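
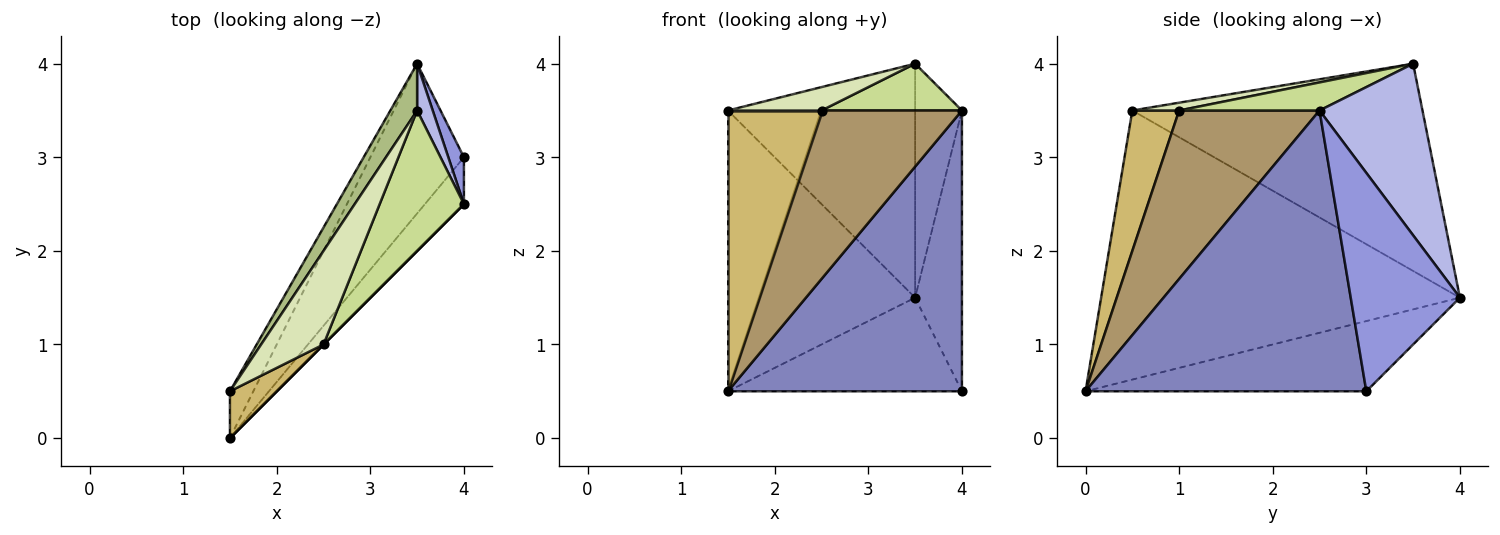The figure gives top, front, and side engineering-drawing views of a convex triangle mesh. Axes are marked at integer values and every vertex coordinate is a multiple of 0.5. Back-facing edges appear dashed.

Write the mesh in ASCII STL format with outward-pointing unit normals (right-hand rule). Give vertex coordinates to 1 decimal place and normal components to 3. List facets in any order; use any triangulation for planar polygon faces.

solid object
 facet normal -0.537 0.447 -0.716
  outer loop
   vertex 3.5 4.0 1.5
   vertex 4.0 3.0 0.5
   vertex 1.5 0.0 0.5
  endloop
 endfacet
 facet normal 0.764 -0.637 -0.106
  outer loop
   vertex 4.0 2.5 3.5
   vertex 1.5 0.0 0.5
   vertex 4.0 3.0 0.5
  endloop
 endfacet
 facet normal 0.917 0.393 0.066
  outer loop
   vertex 4.0 2.5 3.5
   vertex 4.0 3.0 0.5
   vertex 3.5 4.0 1.5
  endloop
 endfacet
 facet normal 0.907 0.412 0.082
  outer loop
   vertex 4.0 2.5 3.5
   vertex 3.5 4.0 1.5
   vertex 3.5 3.5 4.0
  endloop
 endfacet
 facet normal -0.884 0.461 -0.077
  outer loop
   vertex 1.5 0.5 3.5
   vertex 3.5 4.0 1.5
   vertex 1.5 0.0 0.5
  endloop
 endfacet
 facet normal -0.835 0.539 0.108
  outer loop
   vertex 1.5 0.5 3.5
   vertex 3.5 3.5 4.0
   vertex 3.5 4.0 1.5
  endloop
 endfacet
 facet normal 0.302 -0.302 0.905
  outer loop
   vertex 2.5 1.0 3.5
   vertex 4.0 2.5 3.5
   vertex 3.5 3.5 4.0
  endloop
 endfacet
 facet normal 0.120 -0.241 0.963
  outer loop
   vertex 2.5 1.0 3.5
   vertex 3.5 3.5 4.0
   vertex 1.5 0.5 3.5
  endloop
 endfacet
 facet normal 0.707 -0.707 0.000
  outer loop
   vertex 2.5 1.0 3.5
   vertex 1.5 0.0 0.5
   vertex 4.0 2.5 3.5
  endloop
 endfacet
 facet normal 0.442 -0.885 0.147
  outer loop
   vertex 2.5 1.0 3.5
   vertex 1.5 0.5 3.5
   vertex 1.5 0.0 0.5
  endloop
 endfacet
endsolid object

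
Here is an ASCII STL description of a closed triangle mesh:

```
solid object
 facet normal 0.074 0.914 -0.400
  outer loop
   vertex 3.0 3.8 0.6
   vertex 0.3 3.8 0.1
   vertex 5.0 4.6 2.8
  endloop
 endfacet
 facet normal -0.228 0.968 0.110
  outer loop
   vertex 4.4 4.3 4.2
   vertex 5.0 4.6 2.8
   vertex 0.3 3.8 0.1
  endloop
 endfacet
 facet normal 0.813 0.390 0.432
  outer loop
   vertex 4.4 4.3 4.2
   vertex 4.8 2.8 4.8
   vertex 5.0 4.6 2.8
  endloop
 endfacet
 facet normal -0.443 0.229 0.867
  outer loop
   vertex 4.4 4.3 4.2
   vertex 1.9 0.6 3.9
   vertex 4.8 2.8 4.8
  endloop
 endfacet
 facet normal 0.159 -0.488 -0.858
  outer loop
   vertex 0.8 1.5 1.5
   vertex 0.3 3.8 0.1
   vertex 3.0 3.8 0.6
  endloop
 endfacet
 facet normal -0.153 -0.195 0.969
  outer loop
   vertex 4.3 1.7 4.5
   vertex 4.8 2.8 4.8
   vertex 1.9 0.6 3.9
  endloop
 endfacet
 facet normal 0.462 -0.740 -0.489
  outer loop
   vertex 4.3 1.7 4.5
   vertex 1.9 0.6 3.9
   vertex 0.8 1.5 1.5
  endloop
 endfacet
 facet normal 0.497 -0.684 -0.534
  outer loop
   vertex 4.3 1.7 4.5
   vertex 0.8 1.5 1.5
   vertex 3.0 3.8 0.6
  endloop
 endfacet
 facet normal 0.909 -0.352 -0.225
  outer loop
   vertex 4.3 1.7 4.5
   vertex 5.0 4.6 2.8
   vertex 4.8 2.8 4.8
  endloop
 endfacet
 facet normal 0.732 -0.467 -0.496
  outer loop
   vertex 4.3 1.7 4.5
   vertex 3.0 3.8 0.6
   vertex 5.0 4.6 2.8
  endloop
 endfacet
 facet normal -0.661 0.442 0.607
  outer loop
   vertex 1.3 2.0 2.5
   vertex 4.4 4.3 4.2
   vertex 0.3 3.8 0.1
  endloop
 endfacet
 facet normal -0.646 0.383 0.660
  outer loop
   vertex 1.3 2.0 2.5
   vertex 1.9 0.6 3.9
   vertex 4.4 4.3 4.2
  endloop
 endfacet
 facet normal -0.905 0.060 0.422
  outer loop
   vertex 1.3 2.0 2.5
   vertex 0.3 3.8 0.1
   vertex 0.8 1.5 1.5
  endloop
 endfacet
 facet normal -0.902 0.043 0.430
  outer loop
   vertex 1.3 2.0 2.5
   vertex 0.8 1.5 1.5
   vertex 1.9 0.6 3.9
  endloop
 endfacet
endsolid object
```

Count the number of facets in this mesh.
14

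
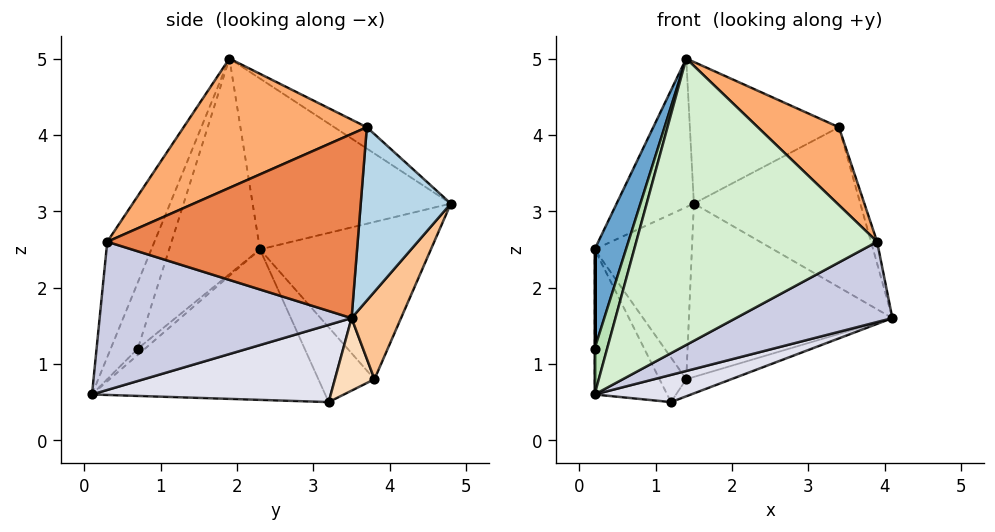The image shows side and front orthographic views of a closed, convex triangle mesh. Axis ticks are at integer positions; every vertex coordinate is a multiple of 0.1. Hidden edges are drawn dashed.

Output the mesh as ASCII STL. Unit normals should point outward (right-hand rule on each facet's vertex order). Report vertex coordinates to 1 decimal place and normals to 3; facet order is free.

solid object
 facet normal -0.877 -0.303 0.373
  outer loop
   vertex 0.2 2.3 2.5
   vertex 0.2 0.7 1.2
   vertex 1.4 1.9 5.0
  endloop
 endfacet
 facet normal -0.832 0.324 0.451
  outer loop
   vertex 0.2 2.3 2.5
   vertex 1.4 1.9 5.0
   vertex 1.5 4.8 3.1
  endloop
 endfacet
 facet normal 0.475 0.878 0.063
  outer loop
   vertex 3.4 3.7 4.1
   vertex 4.1 3.5 1.6
   vertex 1.5 4.8 3.1
  endloop
 endfacet
 facet normal -0.119 0.547 0.829
  outer loop
   vertex 3.4 3.7 4.1
   vertex 1.5 4.8 3.1
   vertex 1.4 1.9 5.0
  endloop
 endfacet
 facet normal 0.963 0.023 0.268
  outer loop
   vertex 3.4 3.7 4.1
   vertex 3.9 0.3 2.6
   vertex 4.1 3.5 1.6
  endloop
 endfacet
 facet normal 0.579 -0.256 0.774
  outer loop
   vertex 3.4 3.7 4.1
   vertex 1.4 1.9 5.0
   vertex 3.9 0.3 2.6
  endloop
 endfacet
 facet normal 0.217 0.892 -0.397
  outer loop
   vertex 1.4 3.8 0.8
   vertex 1.5 4.8 3.1
   vertex 4.1 3.5 1.6
  endloop
 endfacet
 facet normal 0.302 0.344 -0.889
  outer loop
   vertex 1.4 3.8 0.8
   vertex 4.1 3.5 1.6
   vertex 1.2 3.2 0.5
  endloop
 endfacet
 facet normal -0.856 0.487 -0.174
  outer loop
   vertex 1.4 3.8 0.8
   vertex 0.2 2.3 2.5
   vertex 1.5 4.8 3.1
  endloop
 endfacet
 facet normal -0.874 0.416 -0.250
  outer loop
   vertex 1.4 3.8 0.8
   vertex 1.2 3.2 0.5
   vertex 0.2 2.3 2.5
  endloop
 endfacet
 facet normal -0.837 -0.386 0.386
  outer loop
   vertex 0.2 0.1 0.6
   vertex 1.4 1.9 5.0
   vertex 0.2 0.7 1.2
  endloop
 endfacet
 facet normal -0.175 -0.894 0.413
  outer loop
   vertex 0.2 0.1 0.6
   vertex 3.9 0.3 2.6
   vertex 1.4 1.9 5.0
  endloop
 endfacet
 facet normal -1.000 0.000 0.000
  outer loop
   vertex 0.2 0.1 0.6
   vertex 0.2 0.7 1.2
   vertex 0.2 2.3 2.5
  endloop
 endfacet
 facet normal -0.903 0.281 -0.325
  outer loop
   vertex 0.2 0.1 0.6
   vertex 0.2 2.3 2.5
   vertex 1.2 3.2 0.5
  endloop
 endfacet
 facet normal 0.467 -0.290 -0.835
  outer loop
   vertex 0.2 0.1 0.6
   vertex 4.1 3.5 1.6
   vertex 3.9 0.3 2.6
  endloop
 endfacet
 facet normal 0.364 -0.147 -0.920
  outer loop
   vertex 0.2 0.1 0.6
   vertex 1.2 3.2 0.5
   vertex 4.1 3.5 1.6
  endloop
 endfacet
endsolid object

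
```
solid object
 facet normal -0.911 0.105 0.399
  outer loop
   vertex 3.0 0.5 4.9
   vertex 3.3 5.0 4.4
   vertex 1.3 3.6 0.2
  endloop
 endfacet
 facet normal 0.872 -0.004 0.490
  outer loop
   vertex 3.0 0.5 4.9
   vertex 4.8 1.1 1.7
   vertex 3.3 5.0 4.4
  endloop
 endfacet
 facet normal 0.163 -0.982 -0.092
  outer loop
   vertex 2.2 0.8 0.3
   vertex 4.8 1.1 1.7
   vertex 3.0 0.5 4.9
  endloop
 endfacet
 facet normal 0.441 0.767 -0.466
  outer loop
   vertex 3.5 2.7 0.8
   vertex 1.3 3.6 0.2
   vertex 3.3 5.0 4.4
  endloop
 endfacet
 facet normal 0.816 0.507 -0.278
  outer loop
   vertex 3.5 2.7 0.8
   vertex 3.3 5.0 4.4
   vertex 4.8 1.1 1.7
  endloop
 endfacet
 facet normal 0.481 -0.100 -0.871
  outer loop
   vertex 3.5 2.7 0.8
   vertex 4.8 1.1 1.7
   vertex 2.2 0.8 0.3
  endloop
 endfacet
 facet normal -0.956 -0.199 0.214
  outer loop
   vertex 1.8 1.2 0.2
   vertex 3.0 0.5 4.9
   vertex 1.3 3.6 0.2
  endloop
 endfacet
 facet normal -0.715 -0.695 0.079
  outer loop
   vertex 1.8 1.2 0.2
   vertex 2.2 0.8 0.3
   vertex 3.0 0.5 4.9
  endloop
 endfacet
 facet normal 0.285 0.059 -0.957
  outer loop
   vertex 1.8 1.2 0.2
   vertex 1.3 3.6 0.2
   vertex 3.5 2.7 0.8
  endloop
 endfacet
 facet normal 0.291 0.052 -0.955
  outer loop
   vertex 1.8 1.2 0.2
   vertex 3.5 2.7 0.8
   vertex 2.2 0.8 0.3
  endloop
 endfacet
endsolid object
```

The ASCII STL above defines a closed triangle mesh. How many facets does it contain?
10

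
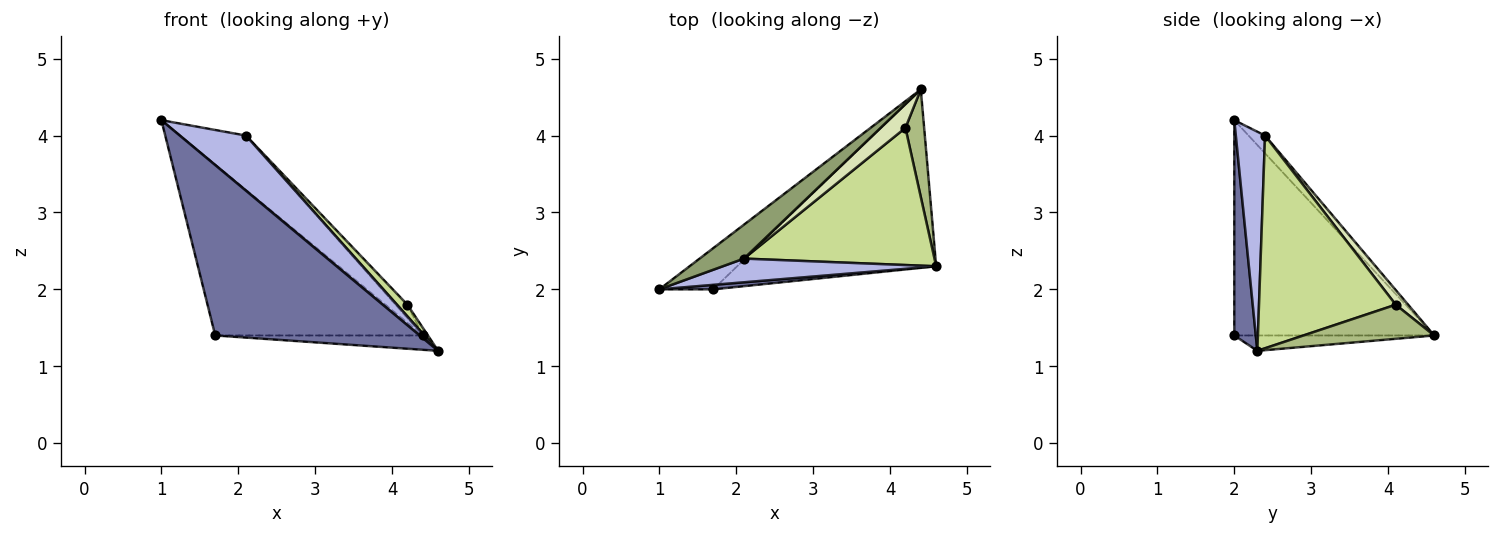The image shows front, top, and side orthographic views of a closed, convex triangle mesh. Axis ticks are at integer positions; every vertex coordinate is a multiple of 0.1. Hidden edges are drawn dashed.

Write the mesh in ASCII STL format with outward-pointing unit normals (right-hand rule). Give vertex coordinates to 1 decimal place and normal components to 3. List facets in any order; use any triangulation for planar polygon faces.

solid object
 facet normal 0.105 -0.994 0.026
  outer loop
   vertex 1.7 2.0 1.4
   vertex 4.6 2.3 1.2
   vertex 1.0 2.0 4.2
  endloop
 endfacet
 facet normal -0.683 0.710 -0.171
  outer loop
   vertex 1.7 2.0 1.4
   vertex 1.0 2.0 4.2
   vertex 4.4 4.6 1.4
  endloop
 endfacet
 facet normal -0.077 0.080 -0.994
  outer loop
   vertex 1.7 2.0 1.4
   vertex 4.4 4.6 1.4
   vertex 4.6 2.3 1.2
  endloop
 endfacet
 facet normal 0.376 -0.851 0.366
  outer loop
   vertex 2.1 2.4 4.0
   vertex 1.0 2.0 4.2
   vertex 4.6 2.3 1.2
  endloop
 endfacet
 facet normal -0.207 0.830 0.518
  outer loop
   vertex 2.1 2.4 4.0
   vertex 4.4 4.6 1.4
   vertex 1.0 2.0 4.2
  endloop
 endfacet
 facet normal 0.876 0.034 0.481
  outer loop
   vertex 4.2 4.1 1.8
   vertex 4.6 2.3 1.2
   vertex 4.4 4.6 1.4
  endloop
 endfacet
 facet normal 0.744 -0.057 0.666
  outer loop
   vertex 4.2 4.1 1.8
   vertex 2.1 2.4 4.0
   vertex 4.6 2.3 1.2
  endloop
 endfacet
 facet normal 0.458 0.436 0.774
  outer loop
   vertex 4.2 4.1 1.8
   vertex 4.4 4.6 1.4
   vertex 2.1 2.4 4.0
  endloop
 endfacet
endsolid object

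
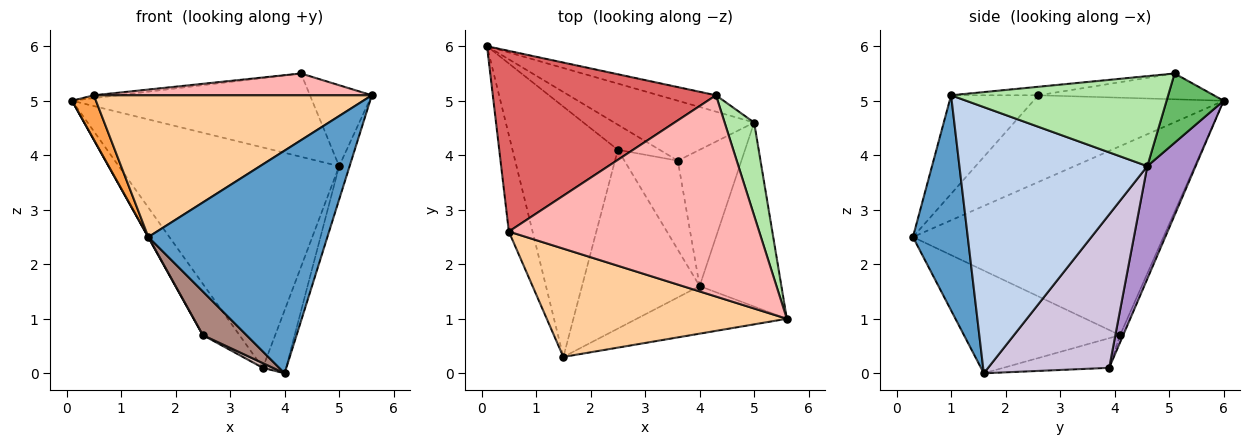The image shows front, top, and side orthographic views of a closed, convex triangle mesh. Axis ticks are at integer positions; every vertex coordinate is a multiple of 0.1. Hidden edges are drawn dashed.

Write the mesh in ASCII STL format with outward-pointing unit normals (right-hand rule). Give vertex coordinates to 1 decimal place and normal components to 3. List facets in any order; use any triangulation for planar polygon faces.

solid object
 facet normal 0.287 -0.937 -0.200
  outer loop
   vertex 4.0 1.6 0.0
   vertex 5.6 1.0 5.1
   vertex 1.5 0.3 2.5
  endloop
 endfacet
 facet normal 0.955 0.053 -0.293
  outer loop
   vertex 5.0 4.6 3.8
   vertex 5.6 1.0 5.1
   vertex 4.0 1.6 0.0
  endloop
 endfacet
 facet normal -0.958 -0.120 -0.262
  outer loop
   vertex 0.5 2.6 5.1
   vertex 0.1 6.0 5.0
   vertex 1.5 0.3 2.5
  endloop
 endfacet
 facet normal -0.242 -0.771 0.589
  outer loop
   vertex 0.5 2.6 5.1
   vertex 1.5 0.3 2.5
   vertex 5.6 1.0 5.1
  endloop
 endfacet
 facet normal 0.227 0.956 -0.188
  outer loop
   vertex 4.3 5.1 5.5
   vertex 5.0 4.6 3.8
   vertex 0.1 6.0 5.0
  endloop
 endfacet
 facet normal 0.917 0.261 0.301
  outer loop
   vertex 4.3 5.1 5.5
   vertex 5.6 1.0 5.1
   vertex 5.0 4.6 3.8
  endloop
 endfacet
 facet normal -0.115 0.016 0.993
  outer loop
   vertex 4.3 5.1 5.5
   vertex 0.1 6.0 5.0
   vertex 0.5 2.6 5.1
  endloop
 endfacet
 facet normal -0.034 -0.108 0.994
  outer loop
   vertex 4.3 5.1 5.5
   vertex 0.5 2.6 5.1
   vertex 5.6 1.0 5.1
  endloop
 endfacet
 facet normal 0.207 0.944 -0.257
  outer loop
   vertex 3.6 3.9 0.1
   vertex 0.1 6.0 5.0
   vertex 5.0 4.6 3.8
  endloop
 endfacet
 facet normal 0.910 0.175 -0.377
  outer loop
   vertex 3.6 3.9 0.1
   vertex 5.0 4.6 3.8
   vertex 4.0 1.6 0.0
  endloop
 endfacet
 facet normal -0.647 -0.181 -0.741
  outer loop
   vertex 2.5 4.1 0.7
   vertex 4.0 1.6 0.0
   vertex 1.5 0.3 2.5
  endloop
 endfacet
 facet normal -0.485 -0.046 -0.873
  outer loop
   vertex 2.5 4.1 0.7
   vertex 3.6 3.9 0.1
   vertex 4.0 1.6 0.0
  endloop
 endfacet
 facet normal -0.873 -0.001 -0.487
  outer loop
   vertex 2.5 4.1 0.7
   vertex 1.5 0.3 2.5
   vertex 0.1 6.0 5.0
  endloop
 endfacet
 facet normal -0.076 0.896 -0.438
  outer loop
   vertex 2.5 4.1 0.7
   vertex 0.1 6.0 5.0
   vertex 3.6 3.9 0.1
  endloop
 endfacet
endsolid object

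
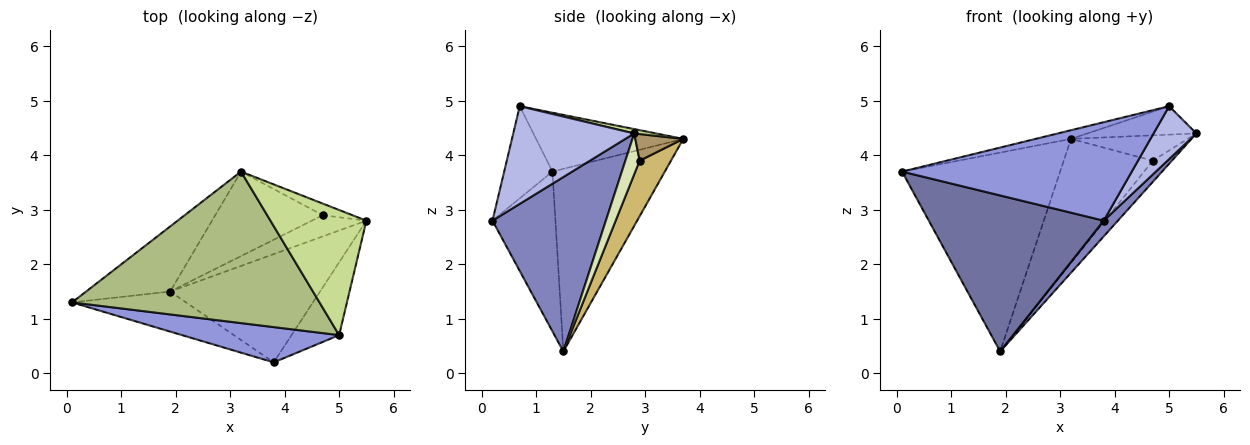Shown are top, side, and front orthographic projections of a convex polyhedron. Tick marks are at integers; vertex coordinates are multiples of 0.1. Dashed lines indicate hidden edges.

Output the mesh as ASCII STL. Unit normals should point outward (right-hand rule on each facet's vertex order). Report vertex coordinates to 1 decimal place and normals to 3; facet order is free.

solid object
 facet normal -0.329 -0.915 -0.235
  outer loop
   vertex 1.9 1.5 0.4
   vertex 3.8 0.2 2.8
   vertex 0.1 1.3 3.7
  endloop
 endfacet
 facet normal 0.755 -0.094 -0.649
  outer loop
   vertex 1.9 1.5 0.4
   vertex 5.5 2.8 4.4
   vertex 3.8 0.2 2.8
  endloop
 endfacet
 facet normal -0.194 -0.924 0.331
  outer loop
   vertex 5.0 0.7 4.9
   vertex 0.1 1.3 3.7
   vertex 3.8 0.2 2.8
  endloop
 endfacet
 facet normal 0.857 -0.303 -0.417
  outer loop
   vertex 5.0 0.7 4.9
   vertex 3.8 0.2 2.8
   vertex 5.5 2.8 4.4
  endloop
 endfacet
 facet normal -0.560 0.788 -0.258
  outer loop
   vertex 3.2 3.7 4.3
   vertex 1.9 1.5 0.4
   vertex 0.1 1.3 3.7
  endloop
 endfacet
 facet normal -0.231 0.056 0.971
  outer loop
   vertex 3.2 3.7 4.3
   vertex 0.1 1.3 3.7
   vertex 5.0 0.7 4.9
  endloop
 endfacet
 facet normal 0.044 0.221 0.974
  outer loop
   vertex 3.2 3.7 4.3
   vertex 5.0 0.7 4.9
   vertex 5.5 2.8 4.4
  endloop
 endfacet
 facet normal 0.469 0.625 -0.625
  outer loop
   vertex 4.7 2.9 3.9
   vertex 5.5 2.8 4.4
   vertex 1.9 1.5 0.4
  endloop
 endfacet
 facet normal 0.350 0.852 -0.390
  outer loop
   vertex 4.7 2.9 3.9
   vertex 3.2 3.7 4.3
   vertex 5.5 2.8 4.4
  endloop
 endfacet
 facet normal 0.279 0.794 -0.541
  outer loop
   vertex 4.7 2.9 3.9
   vertex 1.9 1.5 0.4
   vertex 3.2 3.7 4.3
  endloop
 endfacet
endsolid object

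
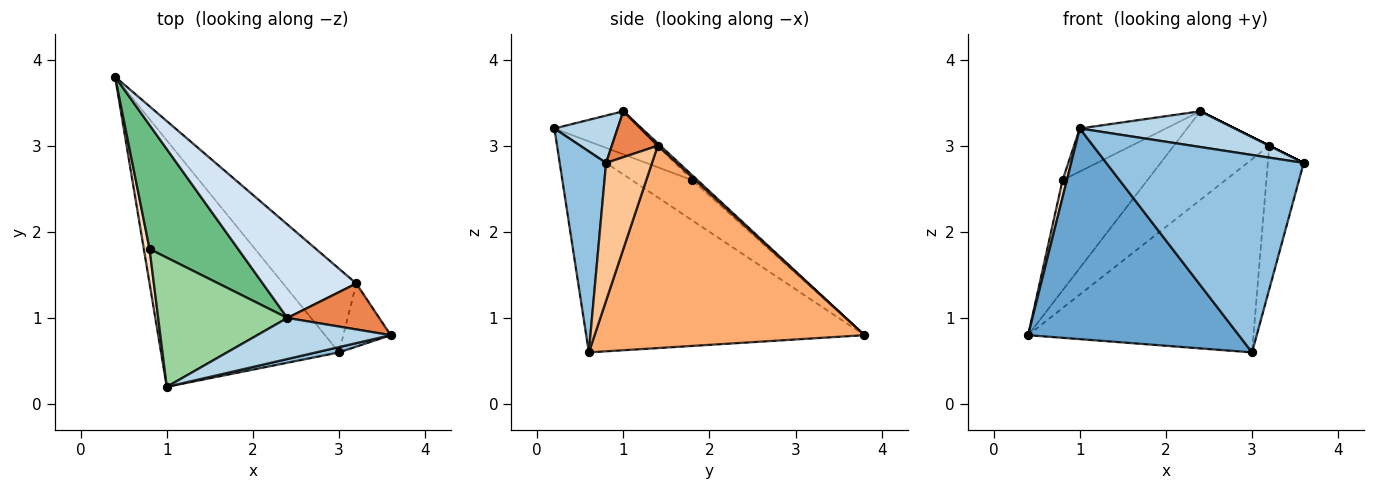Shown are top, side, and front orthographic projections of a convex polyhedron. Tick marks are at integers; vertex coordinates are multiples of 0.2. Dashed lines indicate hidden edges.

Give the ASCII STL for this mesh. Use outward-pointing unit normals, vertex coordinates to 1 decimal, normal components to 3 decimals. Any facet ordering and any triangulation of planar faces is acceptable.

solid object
 facet normal -0.651 -0.493 -0.577
  outer loop
   vertex 3.0 0.6 0.6
   vertex 1.0 0.2 3.2
   vertex 0.4 3.8 0.8
  endloop
 endfacet
 facet normal 0.229 -0.973 0.026
  outer loop
   vertex 3.0 0.6 0.6
   vertex 3.6 0.8 2.8
   vertex 1.0 0.2 3.2
  endloop
 endfacet
 facet normal 0.258 -0.634 0.728
  outer loop
   vertex 2.4 1.0 3.4
   vertex 1.0 0.2 3.2
   vertex 3.6 0.8 2.8
  endloop
 endfacet
 facet normal 0.019 0.688 0.726
  outer loop
   vertex 3.2 1.4 3.0
   vertex 0.4 3.8 0.8
   vertex 2.4 1.0 3.4
  endloop
 endfacet
 facet normal 0.447 0.000 0.894
  outer loop
   vertex 3.2 1.4 3.0
   vertex 2.4 1.0 3.4
   vertex 3.6 0.8 2.8
  endloop
 endfacet
 facet normal 0.740 0.618 -0.268
  outer loop
   vertex 3.2 1.4 3.0
   vertex 3.0 0.6 0.6
   vertex 0.4 3.8 0.8
  endloop
 endfacet
 facet normal 0.761 0.594 -0.261
  outer loop
   vertex 3.2 1.4 3.0
   vertex 3.6 0.8 2.8
   vertex 3.0 0.6 0.6
  endloop
 endfacet
 facet normal -0.987 -0.071 0.141
  outer loop
   vertex 0.8 1.8 2.6
   vertex 0.4 3.8 0.8
   vertex 1.0 0.2 3.2
  endloop
 endfacet
 facet normal -0.041 0.664 0.747
  outer loop
   vertex 0.8 1.8 2.6
   vertex 2.4 1.0 3.4
   vertex 0.4 3.8 0.8
  endloop
 endfacet
 facet normal -0.302 0.302 0.905
  outer loop
   vertex 0.8 1.8 2.6
   vertex 1.0 0.2 3.2
   vertex 2.4 1.0 3.4
  endloop
 endfacet
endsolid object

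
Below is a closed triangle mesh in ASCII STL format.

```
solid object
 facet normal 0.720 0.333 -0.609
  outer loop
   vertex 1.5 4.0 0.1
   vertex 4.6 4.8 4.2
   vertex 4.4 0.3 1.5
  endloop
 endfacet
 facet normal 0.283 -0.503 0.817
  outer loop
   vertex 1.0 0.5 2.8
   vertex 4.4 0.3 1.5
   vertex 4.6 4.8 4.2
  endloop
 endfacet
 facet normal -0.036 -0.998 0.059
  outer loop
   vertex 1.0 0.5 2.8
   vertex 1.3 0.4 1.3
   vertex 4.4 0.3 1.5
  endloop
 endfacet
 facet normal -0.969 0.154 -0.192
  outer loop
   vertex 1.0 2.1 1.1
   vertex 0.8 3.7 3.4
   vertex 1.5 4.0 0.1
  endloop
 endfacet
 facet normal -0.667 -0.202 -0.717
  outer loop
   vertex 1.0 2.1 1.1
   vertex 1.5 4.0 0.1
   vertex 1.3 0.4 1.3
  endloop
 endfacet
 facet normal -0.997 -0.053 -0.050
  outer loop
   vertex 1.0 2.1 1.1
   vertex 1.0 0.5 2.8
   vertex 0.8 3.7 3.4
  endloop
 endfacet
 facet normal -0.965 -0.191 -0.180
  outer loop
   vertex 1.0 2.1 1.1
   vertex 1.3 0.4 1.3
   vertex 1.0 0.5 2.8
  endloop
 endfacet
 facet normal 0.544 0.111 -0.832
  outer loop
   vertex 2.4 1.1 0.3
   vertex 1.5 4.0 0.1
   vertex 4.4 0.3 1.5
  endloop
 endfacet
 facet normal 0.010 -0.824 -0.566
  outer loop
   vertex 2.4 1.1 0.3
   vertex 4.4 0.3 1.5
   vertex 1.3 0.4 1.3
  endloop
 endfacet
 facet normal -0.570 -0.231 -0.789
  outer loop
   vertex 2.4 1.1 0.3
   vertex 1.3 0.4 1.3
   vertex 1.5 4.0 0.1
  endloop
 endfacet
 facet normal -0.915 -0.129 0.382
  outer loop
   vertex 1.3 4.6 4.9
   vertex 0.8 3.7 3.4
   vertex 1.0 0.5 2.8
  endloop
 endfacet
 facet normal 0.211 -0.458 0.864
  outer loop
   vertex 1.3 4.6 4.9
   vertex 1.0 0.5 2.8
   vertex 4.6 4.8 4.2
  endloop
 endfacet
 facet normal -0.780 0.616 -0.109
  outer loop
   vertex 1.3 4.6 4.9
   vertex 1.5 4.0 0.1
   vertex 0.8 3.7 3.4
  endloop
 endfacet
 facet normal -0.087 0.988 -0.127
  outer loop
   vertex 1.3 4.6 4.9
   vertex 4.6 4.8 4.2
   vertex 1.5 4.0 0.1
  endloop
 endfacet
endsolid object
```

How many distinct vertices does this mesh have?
9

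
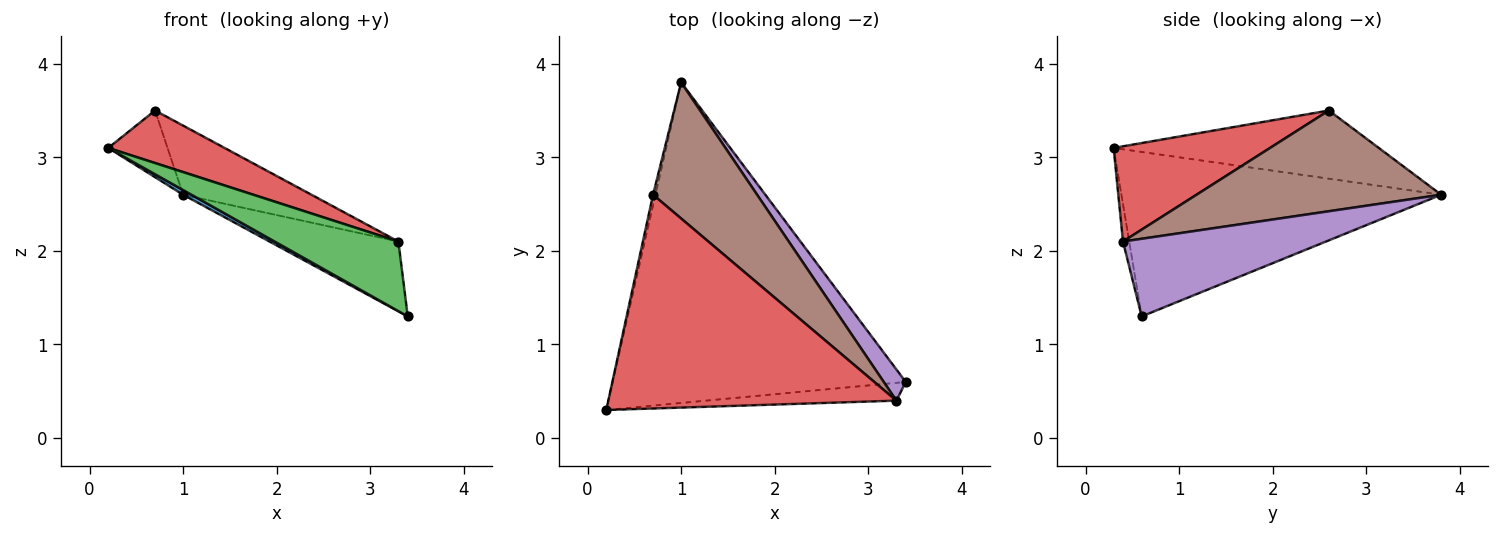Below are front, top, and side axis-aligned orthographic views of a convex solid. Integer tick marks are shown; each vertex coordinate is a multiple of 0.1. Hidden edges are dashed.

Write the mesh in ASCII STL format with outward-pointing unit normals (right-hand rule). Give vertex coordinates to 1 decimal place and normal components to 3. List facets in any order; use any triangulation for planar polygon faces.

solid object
 facet normal -0.489 -0.013 -0.872
  outer loop
   vertex 1.0 3.8 2.6
   vertex 3.4 0.6 1.3
   vertex 0.2 0.3 3.1
  endloop
 endfacet
 facet normal -0.975 0.218 -0.034
  outer loop
   vertex 0.7 2.6 3.5
   vertex 1.0 3.8 2.6
   vertex 0.2 0.3 3.1
  endloop
 endfacet
 facet normal -0.049 -0.968 -0.248
  outer loop
   vertex 3.3 0.4 2.1
   vertex 0.2 0.3 3.1
   vertex 3.4 0.6 1.3
  endloop
 endfacet
 facet normal 0.306 -0.227 0.925
  outer loop
   vertex 3.3 0.4 2.1
   vertex 0.7 2.6 3.5
   vertex 0.2 0.3 3.1
  endloop
 endfacet
 facet normal 0.821 0.521 0.233
  outer loop
   vertex 3.3 0.4 2.1
   vertex 3.4 0.6 1.3
   vertex 1.0 3.8 2.6
  endloop
 endfacet
 facet normal 0.653 0.343 0.675
  outer loop
   vertex 3.3 0.4 2.1
   vertex 1.0 3.8 2.6
   vertex 0.7 2.6 3.5
  endloop
 endfacet
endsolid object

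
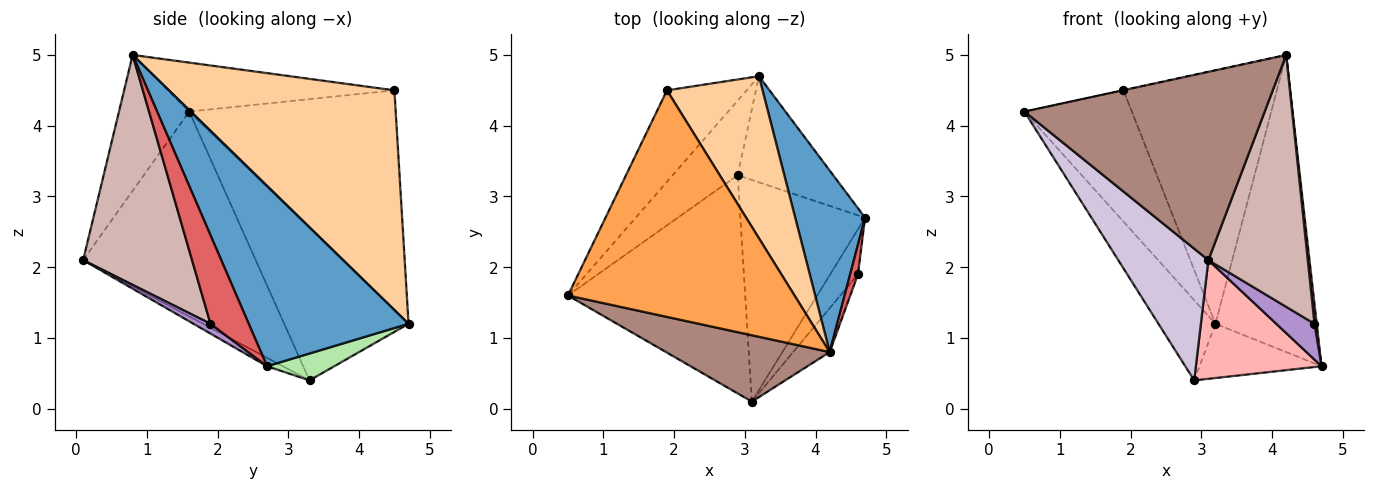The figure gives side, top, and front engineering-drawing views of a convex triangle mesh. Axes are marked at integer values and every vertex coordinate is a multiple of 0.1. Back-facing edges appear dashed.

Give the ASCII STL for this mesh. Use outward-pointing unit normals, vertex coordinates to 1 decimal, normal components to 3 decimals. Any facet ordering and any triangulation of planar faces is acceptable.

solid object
 facet normal 0.803 0.509 0.311
  outer loop
   vertex 4.2 0.8 5.0
   vertex 4.7 2.7 0.6
   vertex 3.2 4.7 1.2
  endloop
 endfacet
 facet normal -0.845 0.439 -0.306
  outer loop
   vertex 1.9 4.5 4.5
   vertex 3.2 4.7 1.2
   vertex 0.5 1.6 4.2
  endloop
 endfacet
 facet normal -0.211 0.001 0.977
  outer loop
   vertex 1.9 4.5 4.5
   vertex 0.5 1.6 4.2
   vertex 4.2 0.8 5.0
  endloop
 endfacet
 facet normal 0.778 0.529 0.339
  outer loop
   vertex 1.9 4.5 4.5
   vertex 4.2 0.8 5.0
   vertex 3.2 4.7 1.2
  endloop
 endfacet
 facet normal -0.848 0.388 -0.362
  outer loop
   vertex 2.9 3.3 0.4
   vertex 0.5 1.6 4.2
   vertex 3.2 4.7 1.2
  endloop
 endfacet
 facet normal 0.243 0.441 -0.864
  outer loop
   vertex 2.9 3.3 0.4
   vertex 3.2 4.7 1.2
   vertex 4.7 2.7 0.6
  endloop
 endfacet
 facet normal 0.994 -0.058 0.088
  outer loop
   vertex 4.6 1.9 1.2
   vertex 4.7 2.7 0.6
   vertex 4.2 0.8 5.0
  endloop
 endfacet
 facet normal -0.059 -0.471 -0.880
  outer loop
   vertex 3.1 0.1 2.1
   vertex 2.9 3.3 0.4
   vertex 4.7 2.7 0.6
  endloop
 endfacet
 facet normal 0.266 -0.599 -0.755
  outer loop
   vertex 3.1 0.1 2.1
   vertex 4.7 2.7 0.6
   vertex 4.6 1.9 1.2
  endloop
 endfacet
 facet normal -0.703 -0.367 -0.609
  outer loop
   vertex 3.1 0.1 2.1
   vertex 0.5 1.6 4.2
   vertex 2.9 3.3 0.4
  endloop
 endfacet
 facet normal -0.266 -0.909 0.320
  outer loop
   vertex 3.1 0.1 2.1
   vertex 4.2 0.8 5.0
   vertex 0.5 1.6 4.2
  endloop
 endfacet
 facet normal 0.734 -0.670 -0.117
  outer loop
   vertex 3.1 0.1 2.1
   vertex 4.6 1.9 1.2
   vertex 4.2 0.8 5.0
  endloop
 endfacet
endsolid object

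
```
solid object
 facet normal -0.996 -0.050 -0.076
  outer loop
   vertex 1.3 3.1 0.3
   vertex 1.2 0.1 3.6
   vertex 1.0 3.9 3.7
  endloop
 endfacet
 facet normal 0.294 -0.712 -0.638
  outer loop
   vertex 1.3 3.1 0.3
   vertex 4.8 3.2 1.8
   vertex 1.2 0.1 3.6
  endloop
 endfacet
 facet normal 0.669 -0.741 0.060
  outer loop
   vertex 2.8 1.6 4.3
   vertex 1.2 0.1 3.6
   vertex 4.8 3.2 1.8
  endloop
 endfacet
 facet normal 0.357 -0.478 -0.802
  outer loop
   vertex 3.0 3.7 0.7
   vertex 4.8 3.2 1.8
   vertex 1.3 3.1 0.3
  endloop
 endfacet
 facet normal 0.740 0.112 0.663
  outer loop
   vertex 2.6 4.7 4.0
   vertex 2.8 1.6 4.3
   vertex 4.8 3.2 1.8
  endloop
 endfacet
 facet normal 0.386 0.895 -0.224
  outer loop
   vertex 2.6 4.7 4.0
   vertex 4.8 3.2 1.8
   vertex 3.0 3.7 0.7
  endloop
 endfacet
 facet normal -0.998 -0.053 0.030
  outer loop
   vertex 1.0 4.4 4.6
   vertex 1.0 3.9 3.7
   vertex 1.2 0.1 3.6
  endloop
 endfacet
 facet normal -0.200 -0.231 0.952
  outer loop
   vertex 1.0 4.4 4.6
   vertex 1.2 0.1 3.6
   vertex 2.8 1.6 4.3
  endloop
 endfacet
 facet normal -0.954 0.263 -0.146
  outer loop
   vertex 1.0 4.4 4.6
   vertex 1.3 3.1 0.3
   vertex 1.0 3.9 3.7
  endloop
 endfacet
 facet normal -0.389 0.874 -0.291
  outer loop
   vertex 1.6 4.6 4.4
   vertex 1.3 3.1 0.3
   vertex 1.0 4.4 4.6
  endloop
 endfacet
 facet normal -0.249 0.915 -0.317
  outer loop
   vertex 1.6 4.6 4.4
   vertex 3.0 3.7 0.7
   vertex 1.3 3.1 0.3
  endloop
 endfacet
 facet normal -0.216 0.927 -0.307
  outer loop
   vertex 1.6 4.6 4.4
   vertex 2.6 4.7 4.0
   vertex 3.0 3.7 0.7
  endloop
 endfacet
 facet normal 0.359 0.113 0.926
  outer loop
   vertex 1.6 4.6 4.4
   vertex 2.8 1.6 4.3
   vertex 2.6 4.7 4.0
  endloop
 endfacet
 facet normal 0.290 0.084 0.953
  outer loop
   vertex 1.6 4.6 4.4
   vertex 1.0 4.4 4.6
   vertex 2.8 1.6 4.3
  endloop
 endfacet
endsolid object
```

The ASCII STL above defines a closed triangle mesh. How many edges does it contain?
21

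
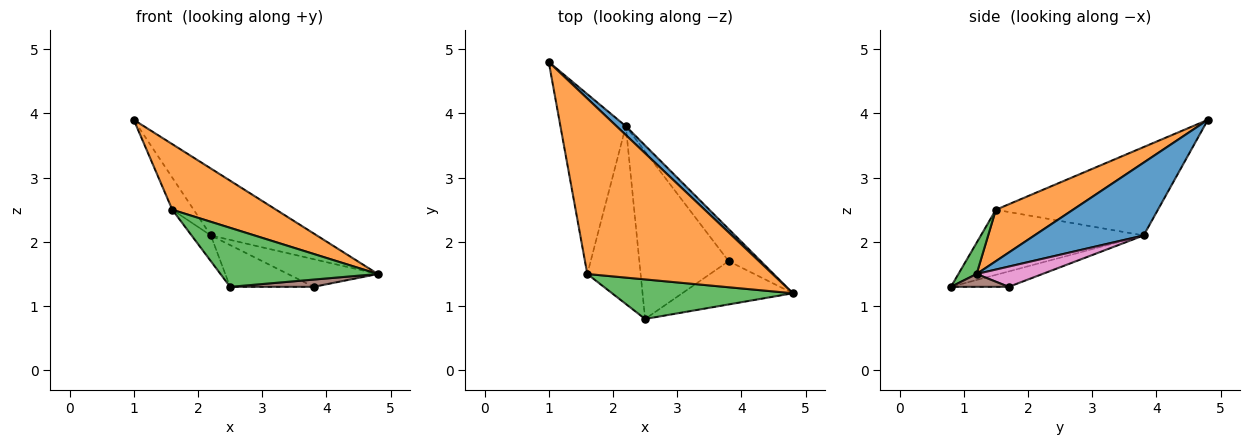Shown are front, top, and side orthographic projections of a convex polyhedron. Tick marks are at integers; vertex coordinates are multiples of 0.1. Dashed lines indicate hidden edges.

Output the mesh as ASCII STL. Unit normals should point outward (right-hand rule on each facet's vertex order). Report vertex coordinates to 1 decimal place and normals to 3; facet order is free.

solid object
 facet normal 0.715 0.694 0.091
  outer loop
   vertex 2.2 3.8 2.1
   vertex 1.0 4.8 3.9
   vertex 4.8 1.2 1.5
  endloop
 endfacet
 facet normal 0.252 -0.339 0.907
  outer loop
   vertex 1.6 1.5 2.5
   vertex 4.8 1.2 1.5
   vertex 1.0 4.8 3.9
  endloop
 endfacet
 facet normal 0.096 -0.827 0.554
  outer loop
   vertex 1.6 1.5 2.5
   vertex 2.5 0.8 1.3
   vertex 4.8 1.2 1.5
  endloop
 endfacet
 facet normal -0.799 0.106 -0.592
  outer loop
   vertex 1.6 1.5 2.5
   vertex 1.0 4.8 3.9
   vertex 2.2 3.8 2.1
  endloop
 endfacet
 facet normal -0.770 0.091 -0.631
  outer loop
   vertex 1.6 1.5 2.5
   vertex 2.2 3.8 2.1
   vertex 2.5 0.8 1.3
  endloop
 endfacet
 facet normal 0.114 -0.164 -0.980
  outer loop
   vertex 3.8 1.7 1.3
   vertex 4.8 1.2 1.5
   vertex 2.5 0.8 1.3
  endloop
 endfacet
 facet normal 0.431 0.589 -0.684
  outer loop
   vertex 3.8 1.7 1.3
   vertex 2.2 3.8 2.1
   vertex 4.8 1.2 1.5
  endloop
 endfacet
 facet normal -0.165 0.239 -0.957
  outer loop
   vertex 3.8 1.7 1.3
   vertex 2.5 0.8 1.3
   vertex 2.2 3.8 2.1
  endloop
 endfacet
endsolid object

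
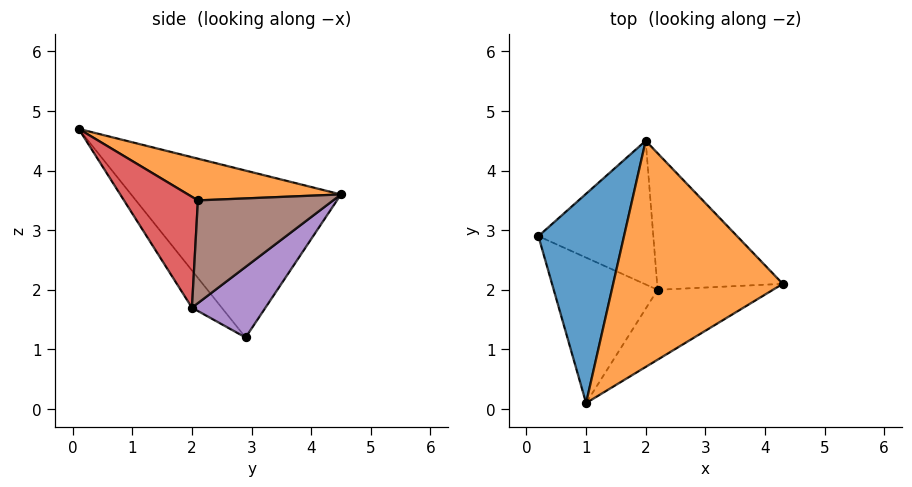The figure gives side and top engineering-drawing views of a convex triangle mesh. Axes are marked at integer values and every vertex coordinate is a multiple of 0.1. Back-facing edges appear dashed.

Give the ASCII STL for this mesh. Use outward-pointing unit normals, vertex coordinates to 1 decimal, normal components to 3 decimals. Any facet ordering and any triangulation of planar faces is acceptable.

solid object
 facet normal -0.848 0.302 0.435
  outer loop
   vertex 2.0 4.5 3.6
   vertex 0.2 2.9 1.2
   vertex 1.0 0.1 4.7
  endloop
 endfacet
 facet normal 0.235 0.185 0.954
  outer loop
   vertex 2.0 4.5 3.6
   vertex 1.0 0.1 4.7
   vertex 4.3 2.1 3.5
  endloop
 endfacet
 facet normal -0.209 -0.786 -0.581
  outer loop
   vertex 2.2 2.0 1.7
   vertex 1.0 0.1 4.7
   vertex 0.2 2.9 1.2
  endloop
 endfacet
 facet normal 0.371 -0.844 -0.386
  outer loop
   vertex 2.2 2.0 1.7
   vertex 4.3 2.1 3.5
   vertex 1.0 0.1 4.7
  endloop
 endfacet
 facet normal 0.431 0.568 -0.702
  outer loop
   vertex 2.2 2.0 1.7
   vertex 0.2 2.9 1.2
   vertex 2.0 4.5 3.6
  endloop
 endfacet
 facet normal 0.533 0.538 -0.652
  outer loop
   vertex 2.2 2.0 1.7
   vertex 2.0 4.5 3.6
   vertex 4.3 2.1 3.5
  endloop
 endfacet
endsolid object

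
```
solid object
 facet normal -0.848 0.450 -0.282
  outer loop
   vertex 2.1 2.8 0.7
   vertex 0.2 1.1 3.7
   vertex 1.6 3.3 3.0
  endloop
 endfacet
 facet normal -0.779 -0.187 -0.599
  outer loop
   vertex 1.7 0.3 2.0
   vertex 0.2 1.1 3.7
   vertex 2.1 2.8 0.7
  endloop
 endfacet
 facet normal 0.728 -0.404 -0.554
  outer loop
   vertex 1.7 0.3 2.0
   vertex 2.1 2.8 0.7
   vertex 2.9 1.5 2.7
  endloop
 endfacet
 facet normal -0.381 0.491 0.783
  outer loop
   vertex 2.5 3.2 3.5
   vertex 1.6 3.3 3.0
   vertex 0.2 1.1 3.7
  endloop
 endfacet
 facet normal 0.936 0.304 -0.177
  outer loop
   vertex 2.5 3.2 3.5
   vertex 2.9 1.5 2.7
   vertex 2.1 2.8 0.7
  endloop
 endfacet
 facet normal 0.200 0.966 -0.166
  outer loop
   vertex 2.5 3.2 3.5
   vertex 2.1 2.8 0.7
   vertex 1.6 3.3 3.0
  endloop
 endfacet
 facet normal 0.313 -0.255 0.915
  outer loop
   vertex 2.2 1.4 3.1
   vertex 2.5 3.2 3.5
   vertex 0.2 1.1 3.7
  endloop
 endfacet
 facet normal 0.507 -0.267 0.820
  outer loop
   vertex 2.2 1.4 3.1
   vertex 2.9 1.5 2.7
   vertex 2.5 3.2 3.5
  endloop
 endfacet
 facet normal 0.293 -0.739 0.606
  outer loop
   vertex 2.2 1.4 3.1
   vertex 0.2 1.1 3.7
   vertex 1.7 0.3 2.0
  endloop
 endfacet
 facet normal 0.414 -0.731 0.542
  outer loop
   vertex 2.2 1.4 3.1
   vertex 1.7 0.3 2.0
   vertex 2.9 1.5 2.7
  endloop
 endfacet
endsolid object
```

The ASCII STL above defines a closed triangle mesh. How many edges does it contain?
15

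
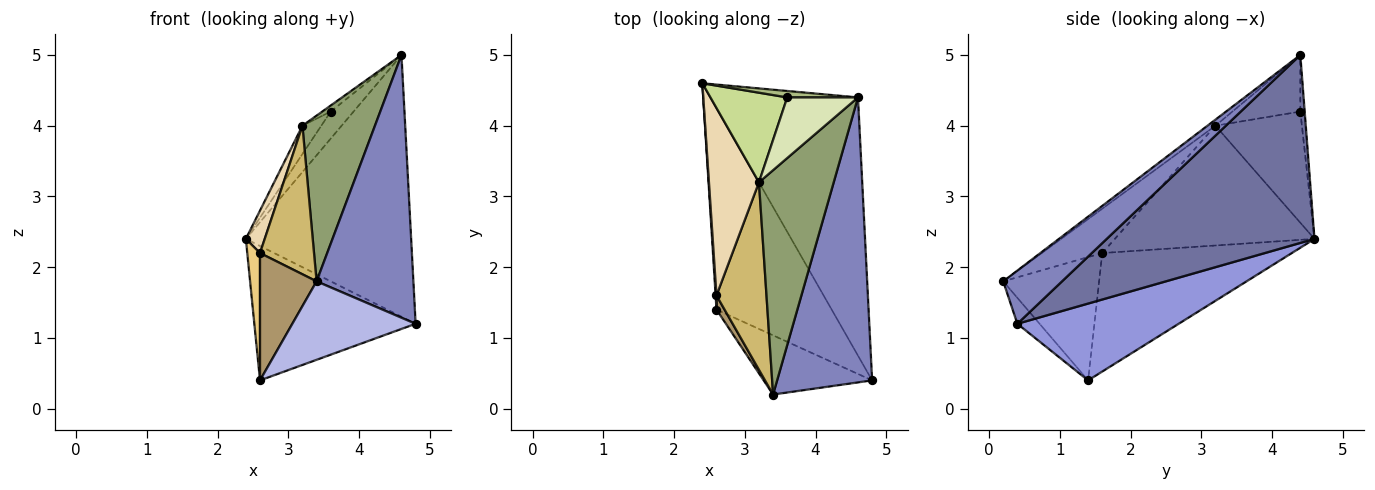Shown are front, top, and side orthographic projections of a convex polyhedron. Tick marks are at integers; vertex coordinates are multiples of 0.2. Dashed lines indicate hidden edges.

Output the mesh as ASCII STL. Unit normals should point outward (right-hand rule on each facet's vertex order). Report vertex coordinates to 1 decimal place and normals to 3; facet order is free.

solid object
 facet normal 0.667 0.531 -0.523
  outer loop
   vertex 4.6 4.4 5.0
   vertex 4.8 0.4 1.2
   vertex 2.4 4.6 2.4
  endloop
 endfacet
 facet normal 0.381 -0.627 0.680
  outer loop
   vertex 3.4 0.2 1.8
   vertex 4.8 0.4 1.2
   vertex 4.6 4.4 5.0
  endloop
 endfacet
 facet normal 0.485 0.485 -0.728
  outer loop
   vertex 2.6 1.4 0.4
   vertex 2.4 4.6 2.4
   vertex 4.8 0.4 1.2
  endloop
 endfacet
 facet normal -0.143 -0.790 -0.596
  outer loop
   vertex 2.6 1.4 0.4
   vertex 4.8 0.4 1.2
   vertex 3.4 0.2 1.8
  endloop
 endfacet
 facet normal -0.065 -0.593 0.803
  outer loop
   vertex 3.2 3.2 4.0
   vertex 3.4 0.2 1.8
   vertex 4.6 4.4 5.0
  endloop
 endfacet
 facet normal -0.182 0.957 0.228
  outer loop
   vertex 3.6 4.4 4.2
   vertex 4.6 4.4 5.0
   vertex 2.4 4.6 2.4
  endloop
 endfacet
 facet normal -0.810 0.177 0.559
  outer loop
   vertex 3.6 4.4 4.2
   vertex 2.4 4.6 2.4
   vertex 3.2 3.2 4.0
  endloop
 endfacet
 facet normal -0.623 0.078 0.778
  outer loop
   vertex 3.6 4.4 4.2
   vertex 3.2 3.2 4.0
   vertex 4.6 4.4 5.0
  endloop
 endfacet
 facet normal -0.860 -0.507 0.056
  outer loop
   vertex 2.6 1.6 2.2
   vertex 2.6 1.4 0.4
   vertex 3.4 0.2 1.8
  endloop
 endfacet
 facet normal -0.571 -0.510 0.644
  outer loop
   vertex 2.6 1.6 2.2
   vertex 3.4 0.2 1.8
   vertex 3.2 3.2 4.0
  endloop
 endfacet
 facet normal -0.998 -0.067 0.007
  outer loop
   vertex 2.6 1.6 2.2
   vertex 2.4 4.6 2.4
   vertex 2.6 1.4 0.4
  endloop
 endfacet
 facet normal -0.919 -0.087 0.384
  outer loop
   vertex 2.6 1.6 2.2
   vertex 3.2 3.2 4.0
   vertex 2.4 4.6 2.4
  endloop
 endfacet
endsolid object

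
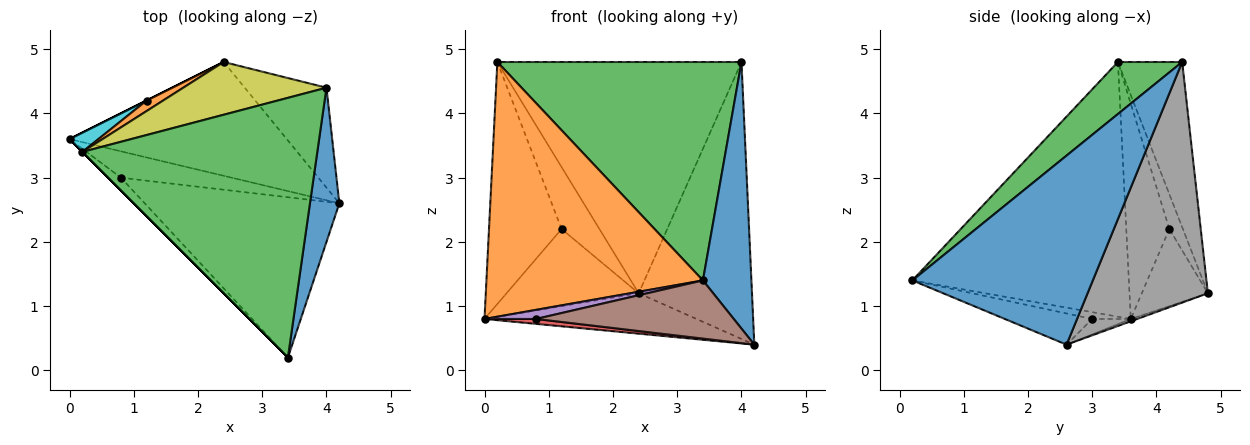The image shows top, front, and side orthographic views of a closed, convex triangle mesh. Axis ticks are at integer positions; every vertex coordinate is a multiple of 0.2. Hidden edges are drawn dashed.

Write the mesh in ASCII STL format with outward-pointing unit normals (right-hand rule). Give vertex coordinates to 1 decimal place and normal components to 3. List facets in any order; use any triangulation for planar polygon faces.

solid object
 facet normal 0.955 -0.257 0.148
  outer loop
   vertex 4.0 4.4 4.8
   vertex 3.4 0.2 1.4
   vertex 4.2 2.6 0.4
  endloop
 endfacet
 facet normal -0.707 -0.707 0.000
  outer loop
   vertex 0.2 3.4 4.8
   vertex 0.0 3.6 0.8
   vertex 3.4 0.2 1.4
  endloop
 endfacet
 facet normal 0.167 -0.635 0.755
  outer loop
   vertex 0.2 3.4 4.8
   vertex 3.4 0.2 1.4
   vertex 4.0 4.4 4.8
  endloop
 endfacet
 facet normal -0.136 -0.181 -0.974
  outer loop
   vertex 0.8 3.0 0.8
   vertex 0.0 3.6 0.8
   vertex 4.2 2.6 0.4
  endloop
 endfacet
 facet normal -0.397 -0.529 -0.750
  outer loop
   vertex 0.8 3.0 0.8
   vertex 3.4 0.2 1.4
   vertex 0.0 3.6 0.8
  endloop
 endfacet
 facet normal -0.149 -0.338 -0.929
  outer loop
   vertex 0.8 3.0 0.8
   vertex 4.2 2.6 0.4
   vertex 3.4 0.2 1.4
  endloop
 endfacet
 facet normal -0.010 0.334 -0.942
  outer loop
   vertex 2.4 4.8 1.2
   vertex 4.2 2.6 0.4
   vertex 0.0 3.6 0.8
  endloop
 endfacet
 facet normal 0.707 0.666 -0.240
  outer loop
   vertex 2.4 4.8 1.2
   vertex 4.0 4.4 4.8
   vertex 4.2 2.6 0.4
  endloop
 endfacet
 facet normal -0.249 0.944 0.215
  outer loop
   vertex 2.4 4.8 1.2
   vertex 0.2 3.4 4.8
   vertex 4.0 4.4 4.8
  endloop
 endfacet
 facet normal -0.509 0.858 0.068
  outer loop
   vertex 1.2 4.2 2.2
   vertex 0.0 3.6 0.8
   vertex 0.2 3.4 4.8
  endloop
 endfacet
 facet normal -0.447 0.894 0.000
  outer loop
   vertex 1.2 4.2 2.2
   vertex 2.4 4.8 1.2
   vertex 0.0 3.6 0.8
  endloop
 endfacet
 facet normal -0.333 0.930 0.158
  outer loop
   vertex 1.2 4.2 2.2
   vertex 0.2 3.4 4.8
   vertex 2.4 4.8 1.2
  endloop
 endfacet
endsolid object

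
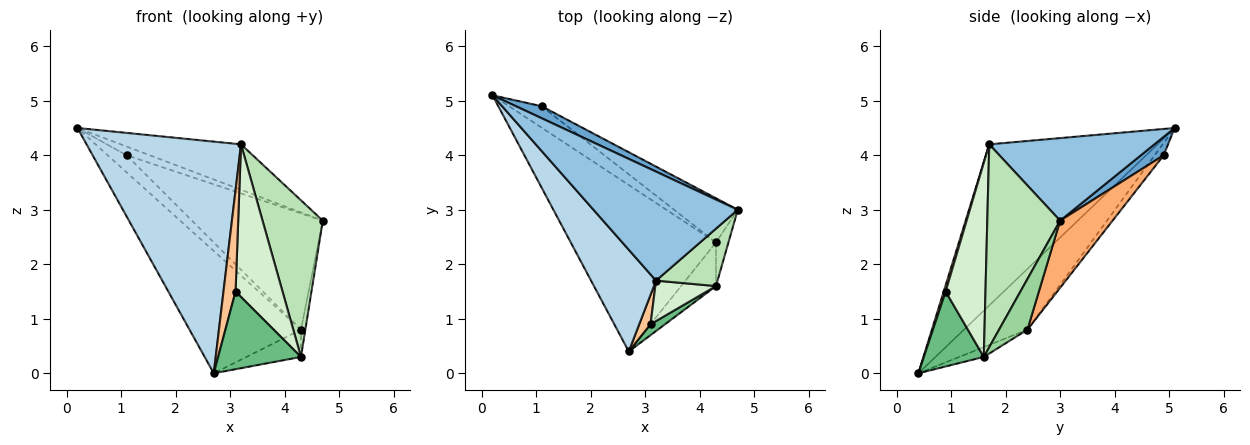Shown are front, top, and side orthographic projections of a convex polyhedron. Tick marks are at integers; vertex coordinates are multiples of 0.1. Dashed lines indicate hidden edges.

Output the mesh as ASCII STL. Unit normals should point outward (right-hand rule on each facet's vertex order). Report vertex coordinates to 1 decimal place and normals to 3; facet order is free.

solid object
 facet normal 0.502 0.509 0.700
  outer loop
   vertex 1.1 4.9 4.0
   vertex 0.2 5.1 4.5
   vertex 4.7 3.0 2.8
  endloop
 endfacet
 facet normal 0.467 0.340 0.816
  outer loop
   vertex 3.2 1.7 4.2
   vertex 4.7 3.0 2.8
   vertex 0.2 5.1 4.5
  endloop
 endfacet
 facet normal -0.706 -0.648 0.285
  outer loop
   vertex 3.2 1.7 4.2
   vertex 0.2 5.1 4.5
   vertex 2.7 0.4 0.0
  endloop
 endfacet
 facet normal -0.320 0.561 -0.764
  outer loop
   vertex 4.3 2.4 0.8
   vertex 2.7 0.4 0.0
   vertex 0.2 5.1 4.5
  endloop
 endfacet
 facet normal -0.284 0.597 -0.750
  outer loop
   vertex 4.3 2.4 0.8
   vertex 0.2 5.1 4.5
   vertex 1.1 4.9 4.0
  endloop
 endfacet
 facet normal 0.351 0.875 -0.333
  outer loop
   vertex 4.3 2.4 0.8
   vertex 1.1 4.9 4.0
   vertex 4.7 3.0 2.8
  endloop
 endfacet
 facet normal 0.153 -0.949 0.276
  outer loop
   vertex 3.1 0.9 1.5
   vertex 3.2 1.7 4.2
   vertex 2.7 0.4 0.0
  endloop
 endfacet
 facet normal -0.232 0.516 -0.825
  outer loop
   vertex 4.3 1.6 0.3
   vertex 2.7 0.4 0.0
   vertex 4.3 2.4 0.8
  endloop
 endfacet
 facet normal 0.583 -0.805 0.113
  outer loop
   vertex 4.3 1.6 0.3
   vertex 3.1 0.9 1.5
   vertex 2.7 0.4 0.0
  endloop
 endfacet
 facet normal 0.960 0.148 -0.236
  outer loop
   vertex 4.3 1.6 0.3
   vertex 4.3 2.4 0.8
   vertex 4.7 3.0 2.8
  endloop
 endfacet
 facet normal 0.750 -0.621 0.228
  outer loop
   vertex 4.3 1.6 0.3
   vertex 4.7 3.0 2.8
   vertex 3.2 1.7 4.2
  endloop
 endfacet
 facet normal 0.634 -0.748 0.198
  outer loop
   vertex 4.3 1.6 0.3
   vertex 3.2 1.7 4.2
   vertex 3.1 0.9 1.5
  endloop
 endfacet
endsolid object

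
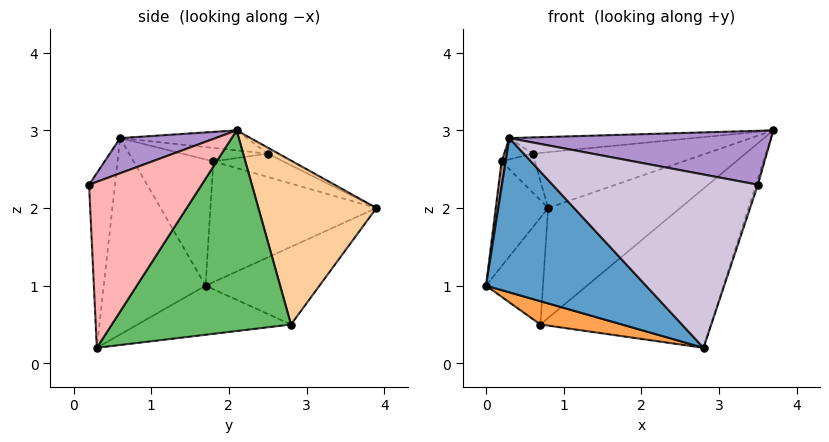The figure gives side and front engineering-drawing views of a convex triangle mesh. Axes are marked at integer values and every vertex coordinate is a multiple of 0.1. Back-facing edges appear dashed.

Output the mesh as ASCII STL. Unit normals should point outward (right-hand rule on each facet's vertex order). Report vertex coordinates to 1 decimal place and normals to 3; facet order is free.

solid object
 facet normal -0.498 -0.782 -0.374
  outer loop
   vertex 0.3 0.6 2.9
   vertex 0.0 1.7 1.0
   vertex 2.8 0.3 0.2
  endloop
 endfacet
 facet normal -0.864 0.432 -0.259
  outer loop
   vertex 0.7 2.8 0.5
   vertex 0.0 1.7 1.0
   vertex 0.8 3.9 2.0
  endloop
 endfacet
 facet normal -0.356 -0.189 -0.915
  outer loop
   vertex 0.7 2.8 0.5
   vertex 2.8 0.3 0.2
   vertex 0.0 1.7 1.0
  endloop
 endfacet
 facet normal 0.574 0.642 -0.509
  outer loop
   vertex 0.7 2.8 0.5
   vertex 0.8 3.9 2.0
   vertex 3.7 2.1 3.0
  endloop
 endfacet
 facet normal 0.600 0.571 -0.560
  outer loop
   vertex 0.7 2.8 0.5
   vertex 3.7 2.1 3.0
   vertex 2.8 0.3 0.2
  endloop
 endfacet
 facet normal -0.028 0.450 0.892
  outer loop
   vertex 0.6 2.5 2.7
   vertex 3.7 2.1 3.0
   vertex 0.8 3.9 2.0
  endloop
 endfacet
 facet normal -0.081 0.117 0.990
  outer loop
   vertex 0.6 2.5 2.7
   vertex 0.3 0.6 2.9
   vertex 3.7 2.1 3.0
  endloop
 endfacet
 facet normal 0.949 0.016 -0.315
  outer loop
   vertex 3.5 0.2 2.3
   vertex 2.8 0.3 0.2
   vertex 3.7 2.1 3.0
  endloop
 endfacet
 facet normal 0.129 -0.355 0.926
  outer loop
   vertex 3.5 0.2 2.3
   vertex 3.7 2.1 3.0
   vertex 0.3 0.6 2.9
  endloop
 endfacet
 facet normal -0.125 -0.992 -0.006
  outer loop
   vertex 3.5 0.2 2.3
   vertex 0.3 0.6 2.9
   vertex 2.8 0.3 0.2
  endloop
 endfacet
 facet normal -0.991 -0.051 0.127
  outer loop
   vertex 0.2 1.8 2.6
   vertex 0.0 1.7 1.0
   vertex 0.3 0.6 2.9
  endloop
 endfacet
 facet normal -0.507 0.169 0.845
  outer loop
   vertex 0.2 1.8 2.6
   vertex 0.3 0.6 2.9
   vertex 0.6 2.5 2.7
  endloop
 endfacet
 facet normal -0.949 0.300 0.100
  outer loop
   vertex 0.2 1.8 2.6
   vertex 0.8 3.9 2.0
   vertex 0.0 1.7 1.0
  endloop
 endfacet
 facet normal -0.774 0.368 0.516
  outer loop
   vertex 0.2 1.8 2.6
   vertex 0.6 2.5 2.7
   vertex 0.8 3.9 2.0
  endloop
 endfacet
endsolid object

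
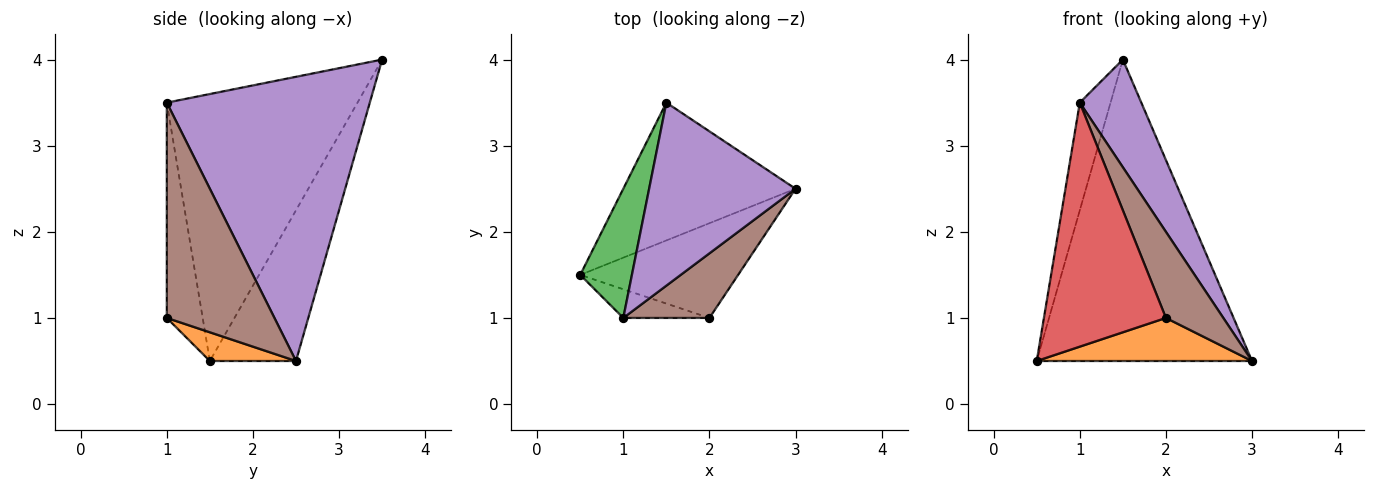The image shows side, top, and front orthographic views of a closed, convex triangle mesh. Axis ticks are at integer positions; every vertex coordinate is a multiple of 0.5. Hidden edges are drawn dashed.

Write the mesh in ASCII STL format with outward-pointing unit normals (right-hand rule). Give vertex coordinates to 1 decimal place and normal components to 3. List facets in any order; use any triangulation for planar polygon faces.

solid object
 facet normal -0.342 0.855 -0.391
  outer loop
   vertex 1.5 3.5 4.0
   vertex 3.0 2.5 0.5
   vertex 0.5 1.5 0.5
  endloop
 endfacet
 facet normal 0.163 -0.408 -0.898
  outer loop
   vertex 2.0 1.0 1.0
   vertex 0.5 1.5 0.5
   vertex 3.0 2.5 0.5
  endloop
 endfacet
 facet normal -0.970 0.156 0.188
  outer loop
   vertex 1.0 1.0 3.5
   vertex 1.5 3.5 4.0
   vertex 0.5 1.5 0.5
  endloop
 endfacet
 facet normal -0.280 -0.953 -0.112
  outer loop
   vertex 1.0 1.0 3.5
   vertex 0.5 1.5 0.5
   vertex 2.0 1.0 1.0
  endloop
 endfacet
 facet normal 0.858 -0.260 0.442
  outer loop
   vertex 1.0 1.0 3.5
   vertex 3.0 2.5 0.5
   vertex 1.5 3.5 4.0
  endloop
 endfacet
 facet normal 0.832 -0.444 0.333
  outer loop
   vertex 1.0 1.0 3.5
   vertex 2.0 1.0 1.0
   vertex 3.0 2.5 0.5
  endloop
 endfacet
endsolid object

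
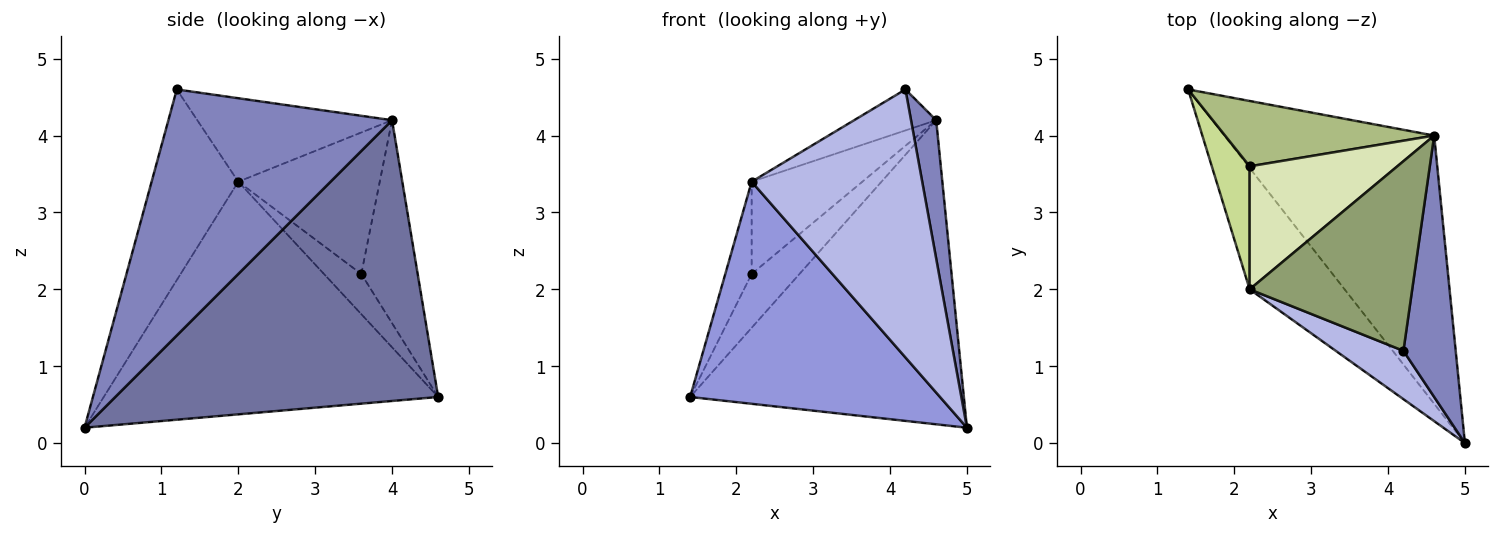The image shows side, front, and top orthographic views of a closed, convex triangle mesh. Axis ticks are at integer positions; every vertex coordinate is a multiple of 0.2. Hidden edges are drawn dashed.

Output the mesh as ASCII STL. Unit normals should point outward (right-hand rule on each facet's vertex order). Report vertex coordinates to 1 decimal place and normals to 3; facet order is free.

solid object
 facet normal 0.663 0.562 -0.495
  outer loop
   vertex 4.6 4.0 4.2
   vertex 5.0 0.0 0.2
   vertex 1.4 4.6 0.6
  endloop
 endfacet
 facet normal 0.972 -0.109 0.207
  outer loop
   vertex 4.6 4.0 4.2
   vertex 4.2 1.2 4.6
   vertex 5.0 0.0 0.2
  endloop
 endfacet
 facet normal -0.761 -0.569 -0.311
  outer loop
   vertex 2.2 2.0 3.4
   vertex 1.4 4.6 0.6
   vertex 5.0 0.0 0.2
  endloop
 endfacet
 facet normal -0.447 -0.880 0.159
  outer loop
   vertex 2.2 2.0 3.4
   vertex 5.0 0.0 0.2
   vertex 4.2 1.2 4.6
  endloop
 endfacet
 facet normal -0.449 0.189 0.874
  outer loop
   vertex 2.2 2.0 3.4
   vertex 4.2 1.2 4.6
   vertex 4.6 4.0 4.2
  endloop
 endfacet
 facet normal -0.600 0.509 0.618
  outer loop
   vertex 2.2 3.6 2.2
   vertex 4.6 4.0 4.2
   vertex 1.4 4.6 0.6
  endloop
 endfacet
 facet normal -0.648 0.457 0.610
  outer loop
   vertex 2.2 3.6 2.2
   vertex 1.4 4.6 0.6
   vertex 2.2 2.0 3.4
  endloop
 endfacet
 facet normal -0.608 0.476 0.635
  outer loop
   vertex 2.2 3.6 2.2
   vertex 2.2 2.0 3.4
   vertex 4.6 4.0 4.2
  endloop
 endfacet
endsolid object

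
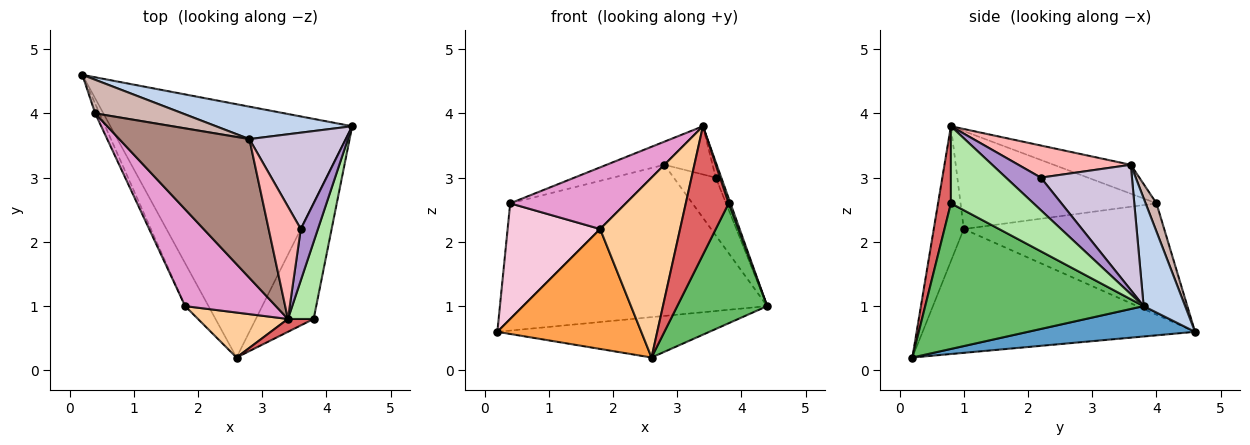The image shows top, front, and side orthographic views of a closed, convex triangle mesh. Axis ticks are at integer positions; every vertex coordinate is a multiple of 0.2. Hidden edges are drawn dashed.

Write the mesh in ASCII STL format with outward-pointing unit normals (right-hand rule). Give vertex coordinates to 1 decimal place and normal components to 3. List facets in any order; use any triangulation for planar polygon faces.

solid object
 facet normal 0.123 0.156 -0.980
  outer loop
   vertex 2.6 0.2 0.2
   vertex 0.2 4.6 0.6
   vertex 4.4 3.8 1.0
  endloop
 endfacet
 facet normal 0.164 0.965 0.207
  outer loop
   vertex 2.8 3.6 3.2
   vertex 4.4 3.8 1.0
   vertex 0.2 4.6 0.6
  endloop
 endfacet
 facet normal -0.872 -0.461 -0.165
  outer loop
   vertex 1.8 1.0 2.2
   vertex 0.2 4.6 0.6
   vertex 2.6 0.2 0.2
  endloop
 endfacet
 facet normal -0.342 -0.912 0.228
  outer loop
   vertex 1.8 1.0 2.2
   vertex 2.6 0.2 0.2
   vertex 3.4 0.8 3.8
  endloop
 endfacet
 facet normal 0.868 -0.357 -0.345
  outer loop
   vertex 3.8 0.8 2.6
   vertex 2.6 0.2 0.2
   vertex 4.4 3.8 1.0
  endloop
 endfacet
 facet normal 0.948 -0.021 0.316
  outer loop
   vertex 3.8 0.8 2.6
   vertex 4.4 3.8 1.0
   vertex 3.4 0.8 3.8
  endloop
 endfacet
 facet normal 0.286 -0.953 0.095
  outer loop
   vertex 3.8 0.8 2.6
   vertex 3.4 0.8 3.8
   vertex 2.6 0.2 0.2
  endloop
 endfacet
 facet normal 0.677 0.290 0.677
  outer loop
   vertex 3.6 2.2 3.0
   vertex 2.8 3.6 3.2
   vertex 3.4 0.8 3.8
  endloop
 endfacet
 facet normal 0.876 0.138 0.461
  outer loop
   vertex 3.6 2.2 3.0
   vertex 3.4 0.8 3.8
   vertex 4.4 3.8 1.0
  endloop
 endfacet
 facet normal 0.744 0.344 0.573
  outer loop
   vertex 3.6 2.2 3.0
   vertex 4.4 3.8 1.0
   vertex 2.8 3.6 3.2
  endloop
 endfacet
 facet normal -0.214 0.161 0.964
  outer loop
   vertex 0.4 4.0 2.6
   vertex 3.4 0.8 3.8
   vertex 2.8 3.6 3.2
  endloop
 endfacet
 facet normal 0.090 0.956 0.278
  outer loop
   vertex 0.4 4.0 2.6
   vertex 2.8 3.6 3.2
   vertex 0.2 4.6 0.6
  endloop
 endfacet
 facet normal -0.673 -0.397 0.624
  outer loop
   vertex 0.4 4.0 2.6
   vertex 1.8 1.0 2.2
   vertex 3.4 0.8 3.8
  endloop
 endfacet
 facet normal -0.907 -0.419 -0.035
  outer loop
   vertex 0.4 4.0 2.6
   vertex 0.2 4.6 0.6
   vertex 1.8 1.0 2.2
  endloop
 endfacet
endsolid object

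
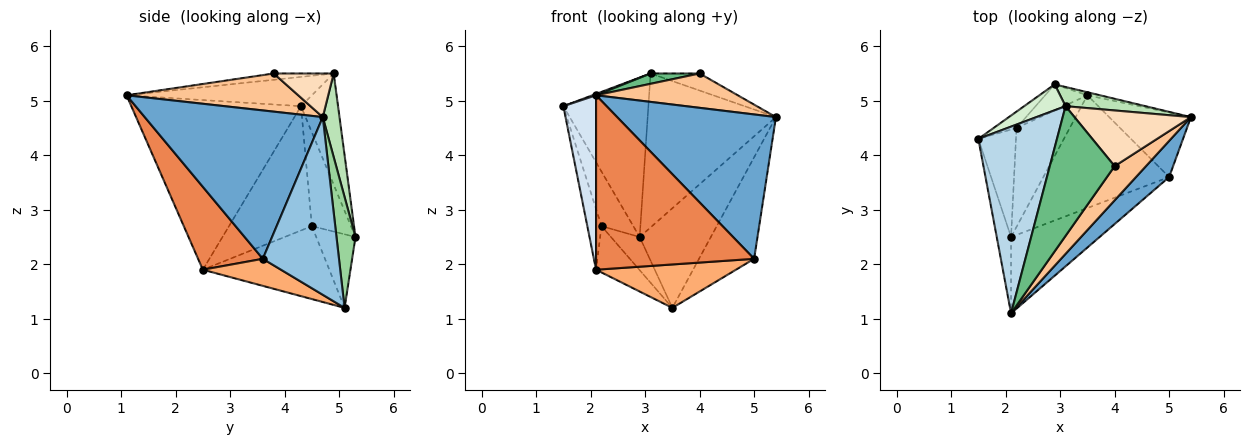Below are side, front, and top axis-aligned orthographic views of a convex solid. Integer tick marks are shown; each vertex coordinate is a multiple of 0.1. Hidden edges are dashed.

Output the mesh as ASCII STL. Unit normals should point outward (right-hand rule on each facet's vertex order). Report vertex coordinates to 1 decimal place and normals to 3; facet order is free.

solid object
 facet normal 0.736 -0.657 0.165
  outer loop
   vertex 5.0 3.6 2.1
   vertex 5.4 4.7 4.7
   vertex 2.1 1.1 5.1
  endloop
 endfacet
 facet normal 0.759 0.549 -0.349
  outer loop
   vertex 5.0 3.6 2.1
   vertex 3.5 5.1 1.2
   vertex 5.4 4.7 4.7
  endloop
 endfacet
 facet normal -0.349 -0.007 0.937
  outer loop
   vertex 3.1 4.9 5.5
   vertex 1.5 4.3 4.9
   vertex 2.1 1.1 5.1
  endloop
 endfacet
 facet normal -0.979 -0.189 -0.083
  outer loop
   vertex 2.1 2.5 1.9
   vertex 2.1 1.1 5.1
   vertex 1.5 4.3 4.9
  endloop
 endfacet
 facet normal 0.351 -0.858 -0.375
  outer loop
   vertex 2.1 2.5 1.9
   vertex 5.0 3.6 2.1
   vertex 2.1 1.1 5.1
  endloop
 endfacet
 facet normal 0.197 -0.352 -0.915
  outer loop
   vertex 2.1 2.5 1.9
   vertex 3.5 5.1 1.2
   vertex 5.0 3.6 2.1
  endloop
 endfacet
 facet normal 0.651 -0.538 0.535
  outer loop
   vertex 4.0 3.8 5.5
   vertex 2.1 1.1 5.1
   vertex 5.4 4.7 4.7
  endloop
 endfacet
 facet normal 0.337 0.276 0.900
  outer loop
   vertex 4.0 3.8 5.5
   vertex 5.4 4.7 4.7
   vertex 3.1 4.9 5.5
  endloop
 endfacet
 facet normal -0.097 -0.079 0.992
  outer loop
   vertex 4.0 3.8 5.5
   vertex 3.1 4.9 5.5
   vertex 2.1 1.1 5.1
  endloop
 endfacet
 facet normal 0.258 0.966 -0.030
  outer loop
   vertex 2.9 5.3 2.5
   vertex 5.4 4.7 4.7
   vertex 3.5 5.1 1.2
  endloop
 endfacet
 facet normal 0.128 0.984 0.123
  outer loop
   vertex 2.9 5.3 2.5
   vertex 3.1 4.9 5.5
   vertex 5.4 4.7 4.7
  endloop
 endfacet
 facet normal -0.395 0.907 0.147
  outer loop
   vertex 2.9 5.3 2.5
   vertex 1.5 4.3 4.9
   vertex 3.1 4.9 5.5
  endloop
 endfacet
 facet normal -0.779 0.266 -0.568
  outer loop
   vertex 2.2 4.5 2.7
   vertex 3.5 5.1 1.2
   vertex 2.1 2.5 1.9
  endloop
 endfacet
 facet normal -0.732 0.536 -0.420
  outer loop
   vertex 2.2 4.5 2.7
   vertex 2.9 5.3 2.5
   vertex 3.5 5.1 1.2
  endloop
 endfacet
 facet normal -0.945 0.162 -0.286
  outer loop
   vertex 2.2 4.5 2.7
   vertex 2.1 2.5 1.9
   vertex 1.5 4.3 4.9
  endloop
 endfacet
 facet normal -0.762 0.620 -0.186
  outer loop
   vertex 2.2 4.5 2.7
   vertex 1.5 4.3 4.9
   vertex 2.9 5.3 2.5
  endloop
 endfacet
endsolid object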